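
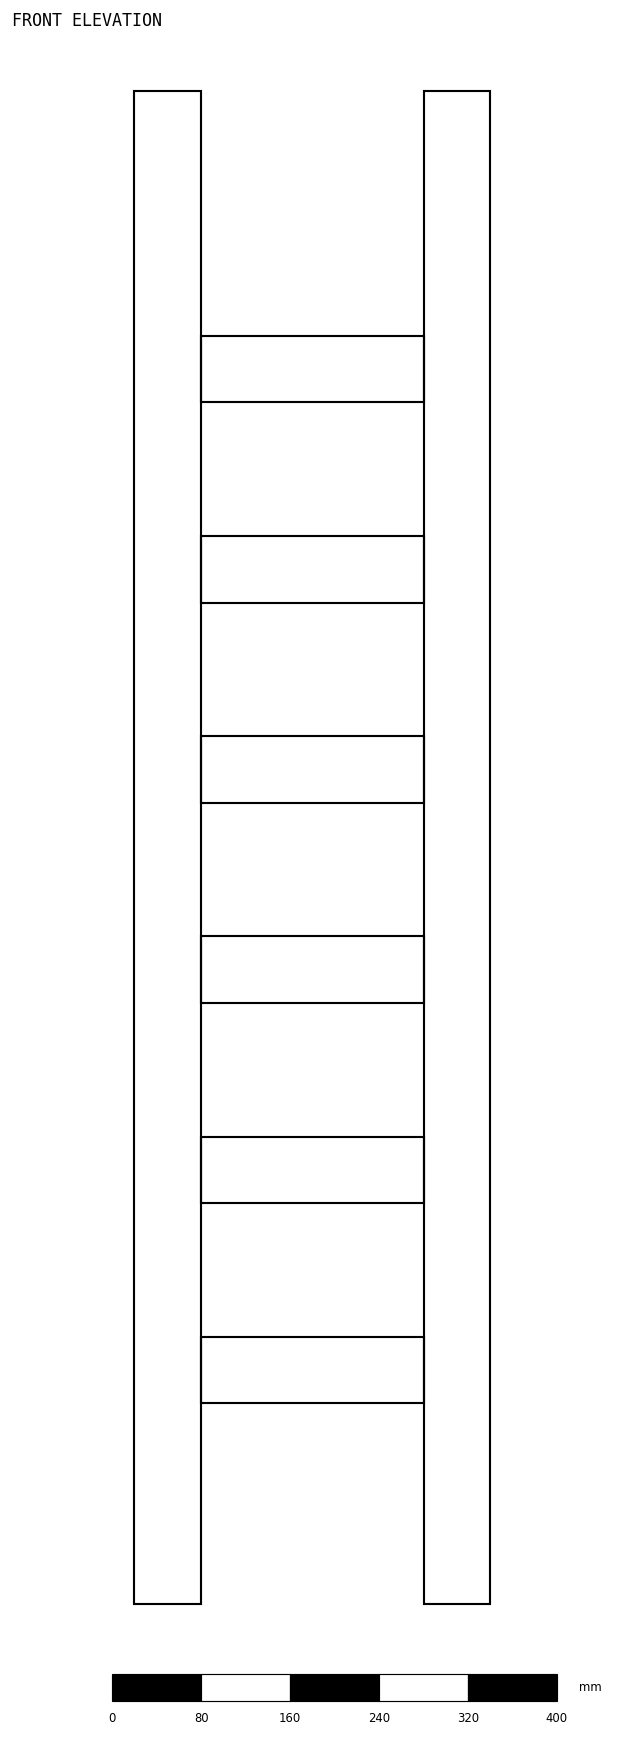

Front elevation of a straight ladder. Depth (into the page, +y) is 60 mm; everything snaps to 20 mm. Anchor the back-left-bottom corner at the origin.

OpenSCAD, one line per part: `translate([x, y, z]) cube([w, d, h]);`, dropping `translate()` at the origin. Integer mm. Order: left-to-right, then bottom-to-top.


cube([60, 60, 1360]);
translate([60, 0, 180]) cube([200, 60, 60]);
translate([60, 0, 360]) cube([200, 60, 60]);
translate([60, 0, 540]) cube([200, 60, 60]);
translate([60, 0, 720]) cube([200, 60, 60]);
translate([60, 0, 900]) cube([200, 60, 60]);
translate([60, 0, 1080]) cube([200, 60, 60]);
translate([260, 0, 0]) cube([60, 60, 1360]);


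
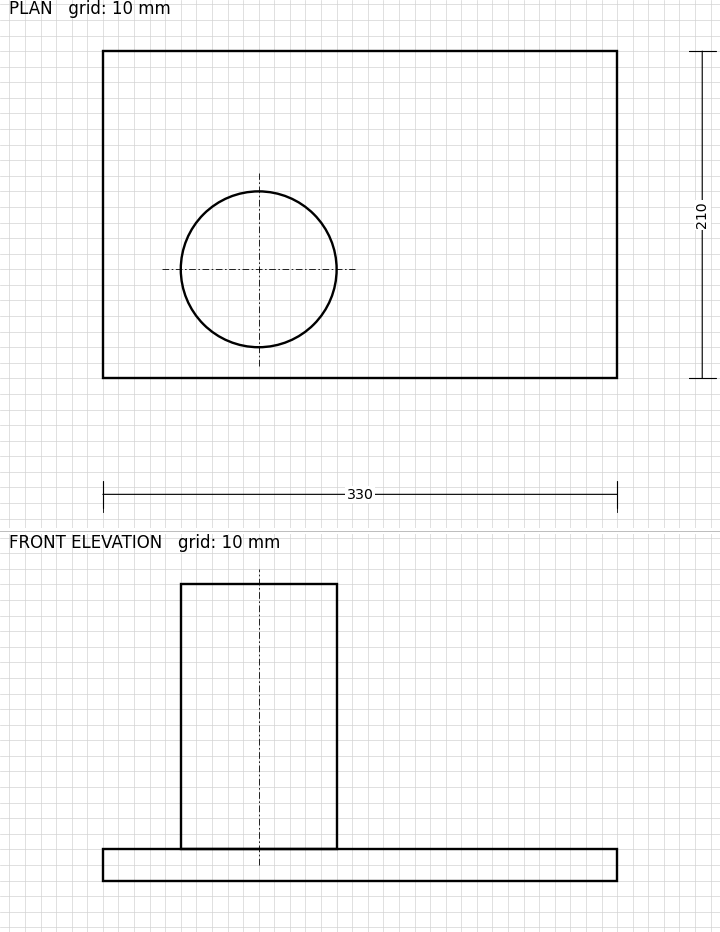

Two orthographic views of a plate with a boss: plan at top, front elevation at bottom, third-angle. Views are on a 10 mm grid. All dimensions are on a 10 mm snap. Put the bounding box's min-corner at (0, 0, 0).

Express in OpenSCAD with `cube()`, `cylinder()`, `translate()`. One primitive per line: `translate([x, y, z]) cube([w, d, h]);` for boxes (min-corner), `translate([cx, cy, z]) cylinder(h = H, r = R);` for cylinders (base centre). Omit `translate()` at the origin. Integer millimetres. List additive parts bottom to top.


cube([330, 210, 20]);
translate([100, 70, 20]) cylinder(h = 170, r = 50);


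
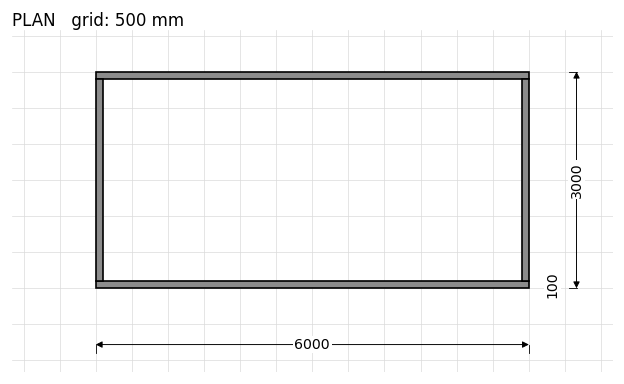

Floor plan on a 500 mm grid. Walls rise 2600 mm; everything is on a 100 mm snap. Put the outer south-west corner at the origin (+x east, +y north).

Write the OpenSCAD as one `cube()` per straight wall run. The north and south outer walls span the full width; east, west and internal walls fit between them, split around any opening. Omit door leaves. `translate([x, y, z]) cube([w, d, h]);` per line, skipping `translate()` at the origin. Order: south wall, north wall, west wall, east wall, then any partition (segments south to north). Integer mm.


cube([6000, 100, 2600]);
translate([0, 2900, 0]) cube([6000, 100, 2600]);
translate([0, 100, 0]) cube([100, 2800, 2600]);
translate([5900, 100, 0]) cube([100, 2800, 2600]);


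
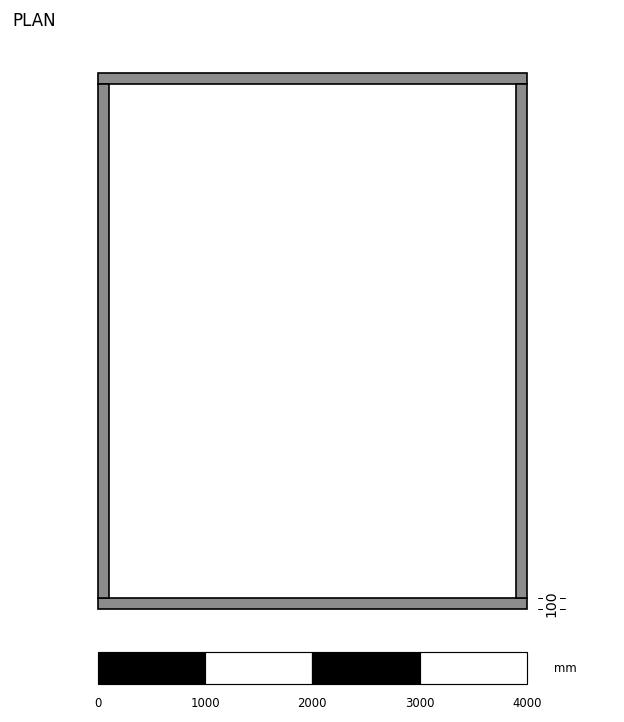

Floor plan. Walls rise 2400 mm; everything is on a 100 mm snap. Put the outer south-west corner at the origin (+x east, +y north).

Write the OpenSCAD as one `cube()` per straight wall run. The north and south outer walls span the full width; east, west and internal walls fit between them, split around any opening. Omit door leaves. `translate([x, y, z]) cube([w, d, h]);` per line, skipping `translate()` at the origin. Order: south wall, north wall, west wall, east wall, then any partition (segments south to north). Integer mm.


cube([4000, 100, 2400]);
translate([0, 4900, 0]) cube([4000, 100, 2400]);
translate([0, 100, 0]) cube([100, 4800, 2400]);
translate([3900, 100, 0]) cube([100, 4800, 2400]);


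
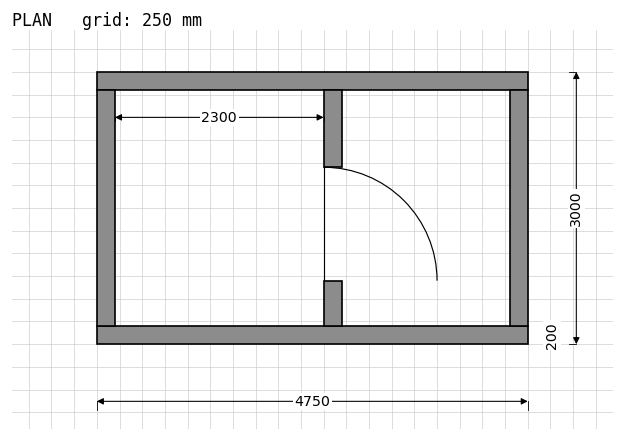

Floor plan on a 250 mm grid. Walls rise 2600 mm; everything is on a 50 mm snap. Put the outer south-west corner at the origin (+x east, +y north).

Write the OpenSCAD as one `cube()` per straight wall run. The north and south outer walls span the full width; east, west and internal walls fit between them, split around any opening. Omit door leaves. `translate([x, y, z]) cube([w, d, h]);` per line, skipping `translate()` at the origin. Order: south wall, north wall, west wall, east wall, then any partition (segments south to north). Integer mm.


cube([4750, 200, 2600]);
translate([0, 2800, 0]) cube([4750, 200, 2600]);
translate([0, 200, 0]) cube([200, 2600, 2600]);
translate([4550, 200, 0]) cube([200, 2600, 2600]);
translate([2500, 200, 0]) cube([200, 500, 2600]);
translate([2500, 1950, 0]) cube([200, 850, 2600]);


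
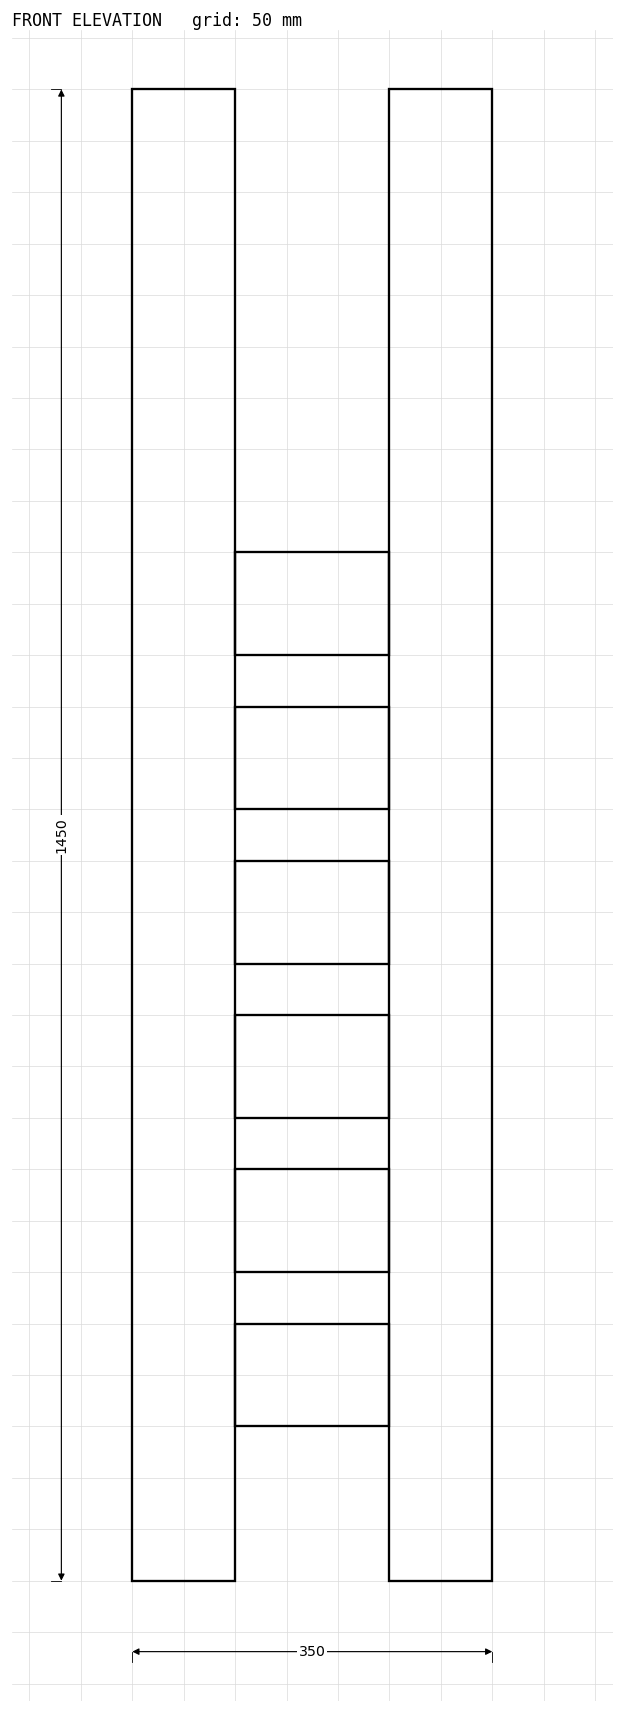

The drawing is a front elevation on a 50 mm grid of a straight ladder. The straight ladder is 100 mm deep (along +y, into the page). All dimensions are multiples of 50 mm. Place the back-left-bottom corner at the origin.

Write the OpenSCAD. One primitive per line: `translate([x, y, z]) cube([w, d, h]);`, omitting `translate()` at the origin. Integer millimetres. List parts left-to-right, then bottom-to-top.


cube([100, 100, 1450]);
translate([100, 0, 150]) cube([150, 100, 100]);
translate([100, 0, 300]) cube([150, 100, 100]);
translate([100, 0, 450]) cube([150, 100, 100]);
translate([100, 0, 600]) cube([150, 100, 100]);
translate([100, 0, 750]) cube([150, 100, 100]);
translate([100, 0, 900]) cube([150, 100, 100]);
translate([250, 0, 0]) cube([100, 100, 1450]);


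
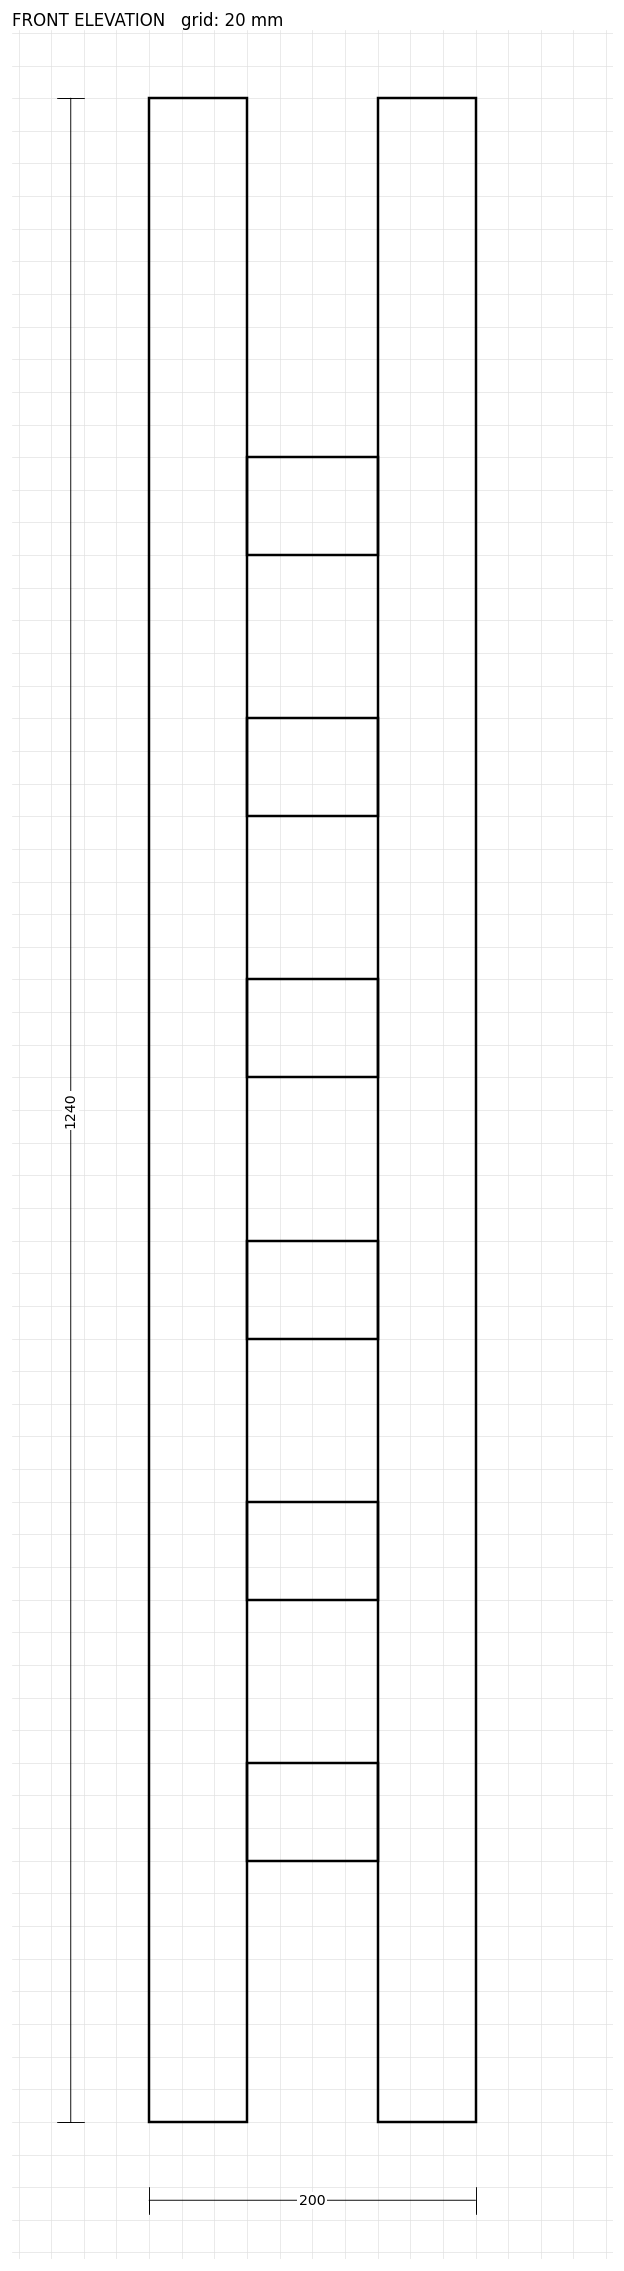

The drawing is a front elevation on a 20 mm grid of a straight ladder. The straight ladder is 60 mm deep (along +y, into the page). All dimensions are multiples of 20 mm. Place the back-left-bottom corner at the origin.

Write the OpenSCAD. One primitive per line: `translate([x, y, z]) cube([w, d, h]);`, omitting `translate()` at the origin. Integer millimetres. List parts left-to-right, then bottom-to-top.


cube([60, 60, 1240]);
translate([60, 0, 160]) cube([80, 60, 60]);
translate([60, 0, 320]) cube([80, 60, 60]);
translate([60, 0, 480]) cube([80, 60, 60]);
translate([60, 0, 640]) cube([80, 60, 60]);
translate([60, 0, 800]) cube([80, 60, 60]);
translate([60, 0, 960]) cube([80, 60, 60]);
translate([140, 0, 0]) cube([60, 60, 1240]);


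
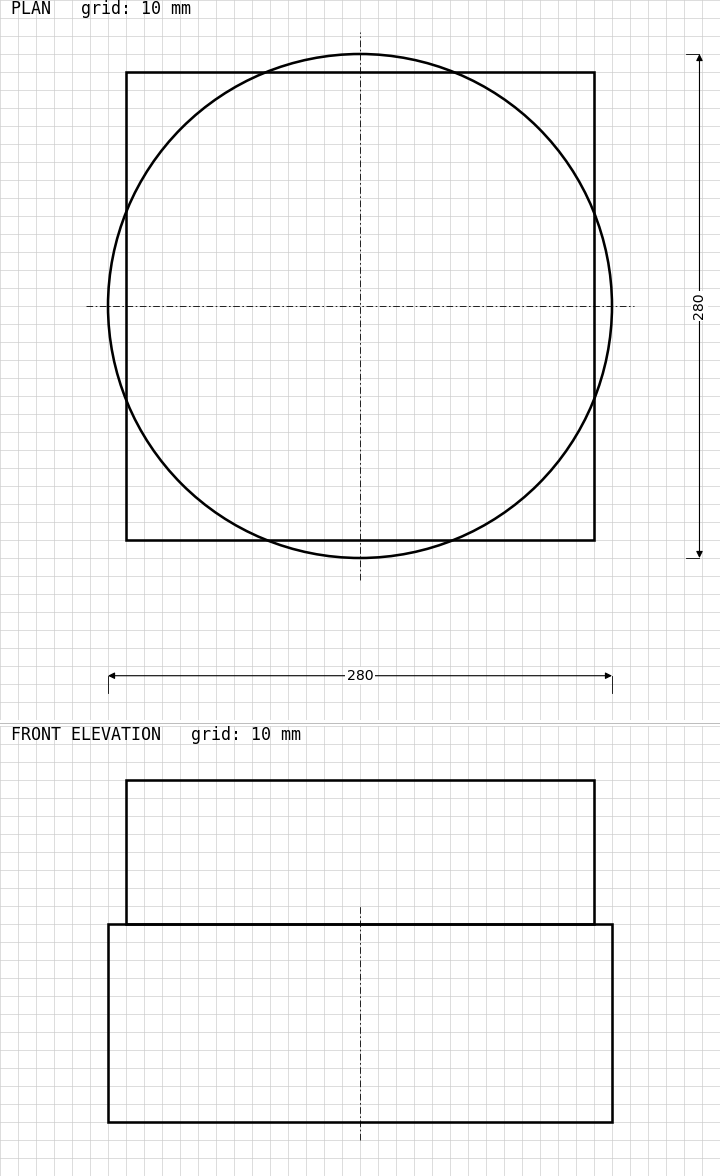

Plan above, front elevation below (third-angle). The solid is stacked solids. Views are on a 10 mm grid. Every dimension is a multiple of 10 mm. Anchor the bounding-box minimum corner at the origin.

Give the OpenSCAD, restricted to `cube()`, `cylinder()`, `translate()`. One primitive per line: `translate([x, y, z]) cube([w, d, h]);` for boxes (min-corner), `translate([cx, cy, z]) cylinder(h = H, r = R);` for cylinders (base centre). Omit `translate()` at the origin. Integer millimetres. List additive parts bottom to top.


translate([140, 140, 0]) cylinder(h = 110, r = 140);
translate([10, 10, 110]) cube([260, 260, 80]);


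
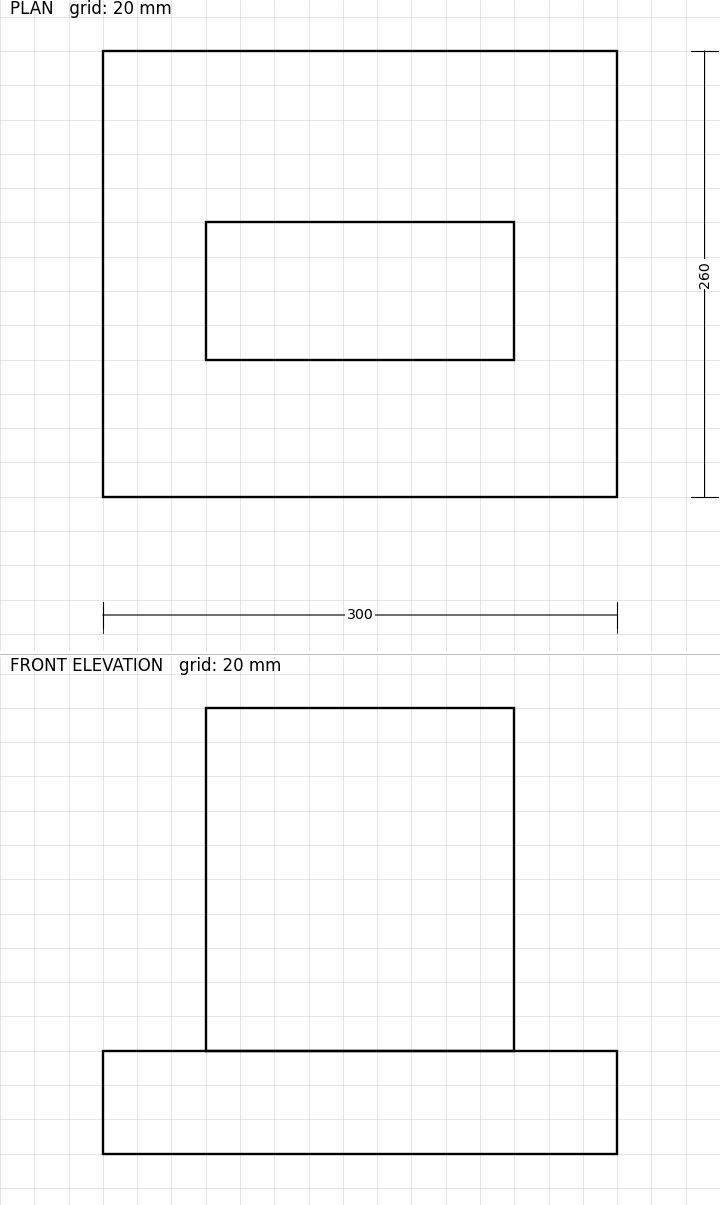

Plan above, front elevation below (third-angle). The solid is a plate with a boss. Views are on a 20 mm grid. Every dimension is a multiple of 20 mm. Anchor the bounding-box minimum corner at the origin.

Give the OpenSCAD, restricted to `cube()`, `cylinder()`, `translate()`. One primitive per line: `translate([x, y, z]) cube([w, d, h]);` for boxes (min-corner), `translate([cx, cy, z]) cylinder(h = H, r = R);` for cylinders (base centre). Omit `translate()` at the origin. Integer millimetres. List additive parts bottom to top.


cube([300, 260, 60]);
translate([60, 80, 60]) cube([180, 80, 200]);


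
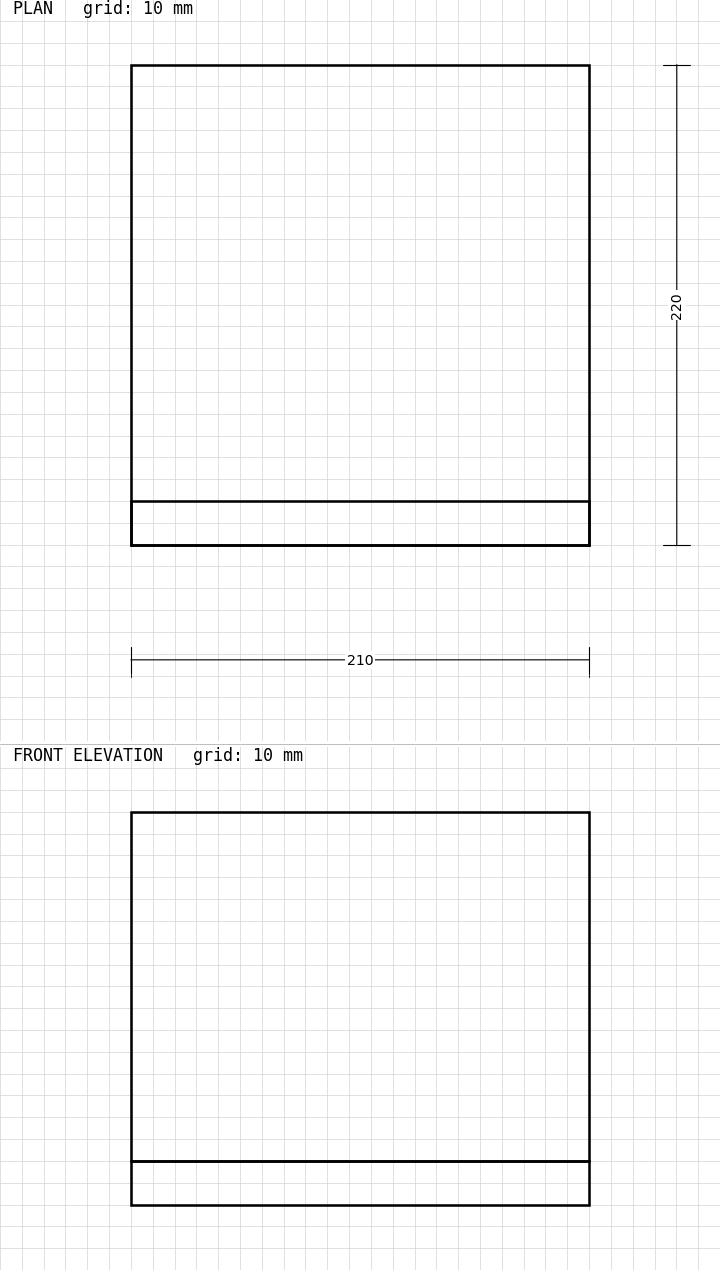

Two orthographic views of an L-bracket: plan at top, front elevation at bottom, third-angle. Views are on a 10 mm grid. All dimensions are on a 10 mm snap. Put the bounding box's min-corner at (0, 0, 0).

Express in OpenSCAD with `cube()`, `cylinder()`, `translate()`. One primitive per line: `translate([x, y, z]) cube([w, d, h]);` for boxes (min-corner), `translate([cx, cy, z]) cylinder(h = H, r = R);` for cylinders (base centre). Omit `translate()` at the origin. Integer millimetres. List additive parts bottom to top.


cube([210, 220, 20]);
translate([0, 0, 20]) cube([210, 20, 160]);


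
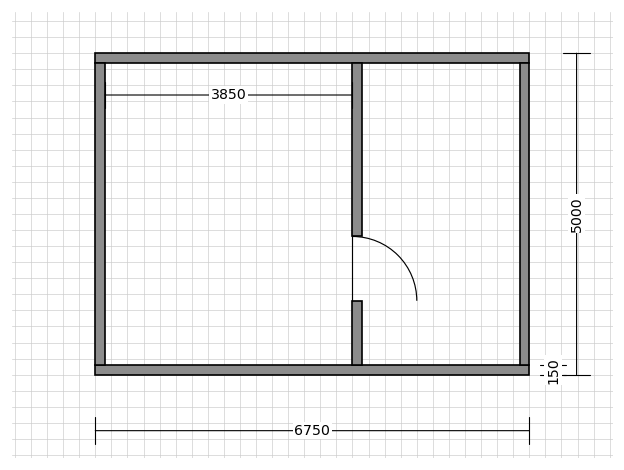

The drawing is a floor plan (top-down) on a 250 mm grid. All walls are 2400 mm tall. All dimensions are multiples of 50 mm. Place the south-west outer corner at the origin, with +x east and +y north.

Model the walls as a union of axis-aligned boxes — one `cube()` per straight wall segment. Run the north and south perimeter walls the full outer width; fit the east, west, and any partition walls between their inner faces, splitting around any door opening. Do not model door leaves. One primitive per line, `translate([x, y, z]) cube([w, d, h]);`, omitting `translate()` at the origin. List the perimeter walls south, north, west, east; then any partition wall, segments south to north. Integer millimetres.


cube([6750, 150, 2400]);
translate([0, 4850, 0]) cube([6750, 150, 2400]);
translate([0, 150, 0]) cube([150, 4700, 2400]);
translate([6600, 150, 0]) cube([150, 4700, 2400]);
translate([4000, 150, 0]) cube([150, 1000, 2400]);
translate([4000, 2150, 0]) cube([150, 2700, 2400]);


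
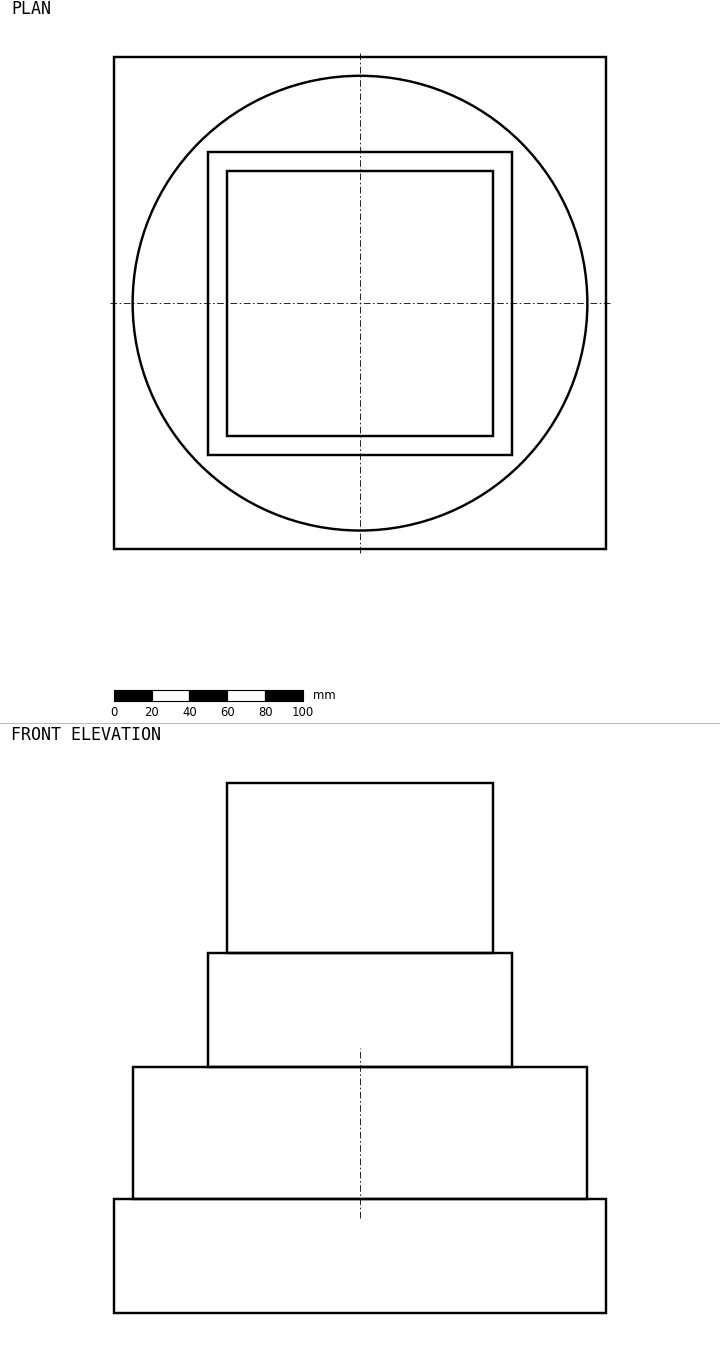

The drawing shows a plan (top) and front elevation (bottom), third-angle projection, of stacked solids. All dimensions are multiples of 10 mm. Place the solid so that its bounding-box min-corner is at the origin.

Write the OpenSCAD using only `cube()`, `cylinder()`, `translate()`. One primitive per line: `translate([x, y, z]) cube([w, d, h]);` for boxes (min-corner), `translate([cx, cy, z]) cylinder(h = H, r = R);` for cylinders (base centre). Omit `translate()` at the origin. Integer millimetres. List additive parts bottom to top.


cube([260, 260, 60]);
translate([130, 130, 60]) cylinder(h = 70, r = 120);
translate([50, 50, 130]) cube([160, 160, 60]);
translate([60, 60, 190]) cube([140, 140, 90]);


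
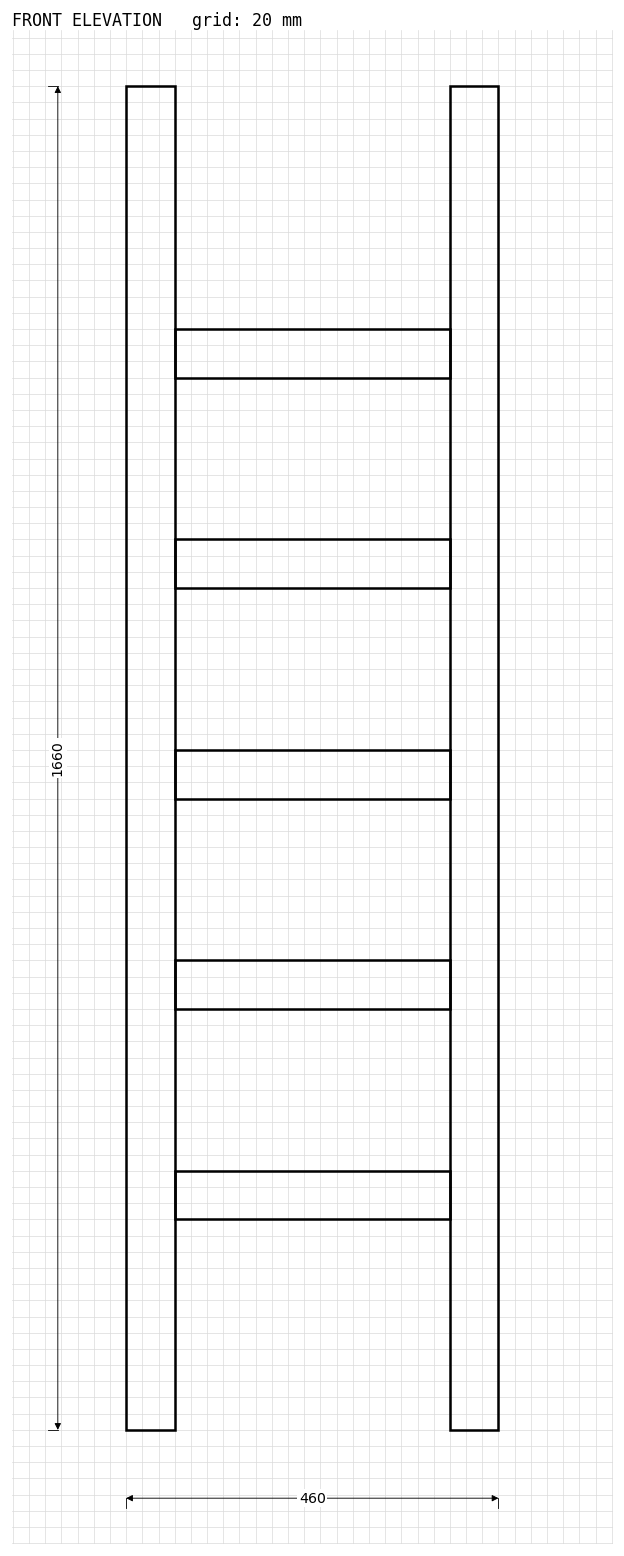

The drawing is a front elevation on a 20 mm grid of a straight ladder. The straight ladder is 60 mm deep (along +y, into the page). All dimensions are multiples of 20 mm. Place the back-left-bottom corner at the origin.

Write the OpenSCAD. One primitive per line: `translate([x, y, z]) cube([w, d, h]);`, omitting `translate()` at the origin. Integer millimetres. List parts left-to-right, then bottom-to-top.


cube([60, 60, 1660]);
translate([60, 0, 260]) cube([340, 60, 60]);
translate([60, 0, 520]) cube([340, 60, 60]);
translate([60, 0, 780]) cube([340, 60, 60]);
translate([60, 0, 1040]) cube([340, 60, 60]);
translate([60, 0, 1300]) cube([340, 60, 60]);
translate([400, 0, 0]) cube([60, 60, 1660]);


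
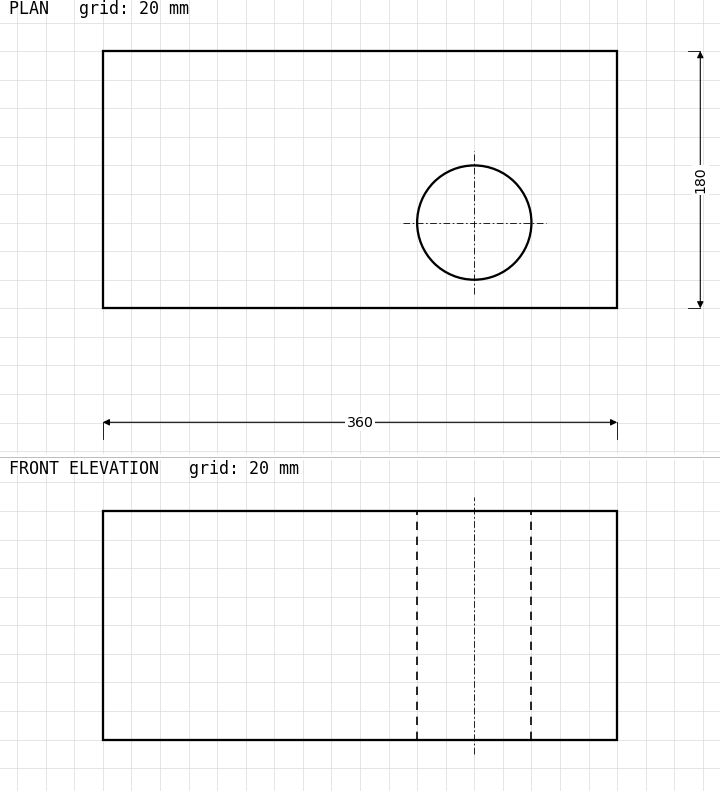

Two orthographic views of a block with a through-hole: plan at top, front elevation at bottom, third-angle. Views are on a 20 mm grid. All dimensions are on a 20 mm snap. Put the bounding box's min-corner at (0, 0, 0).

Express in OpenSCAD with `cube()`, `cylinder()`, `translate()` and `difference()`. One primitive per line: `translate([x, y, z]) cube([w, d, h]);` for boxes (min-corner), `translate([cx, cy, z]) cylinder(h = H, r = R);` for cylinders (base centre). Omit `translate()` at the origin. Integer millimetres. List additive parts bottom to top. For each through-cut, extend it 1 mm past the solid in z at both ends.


difference() {
  cube([360, 180, 160]);
  translate([260, 60, -1]) cylinder(h = 162, r = 40);
}


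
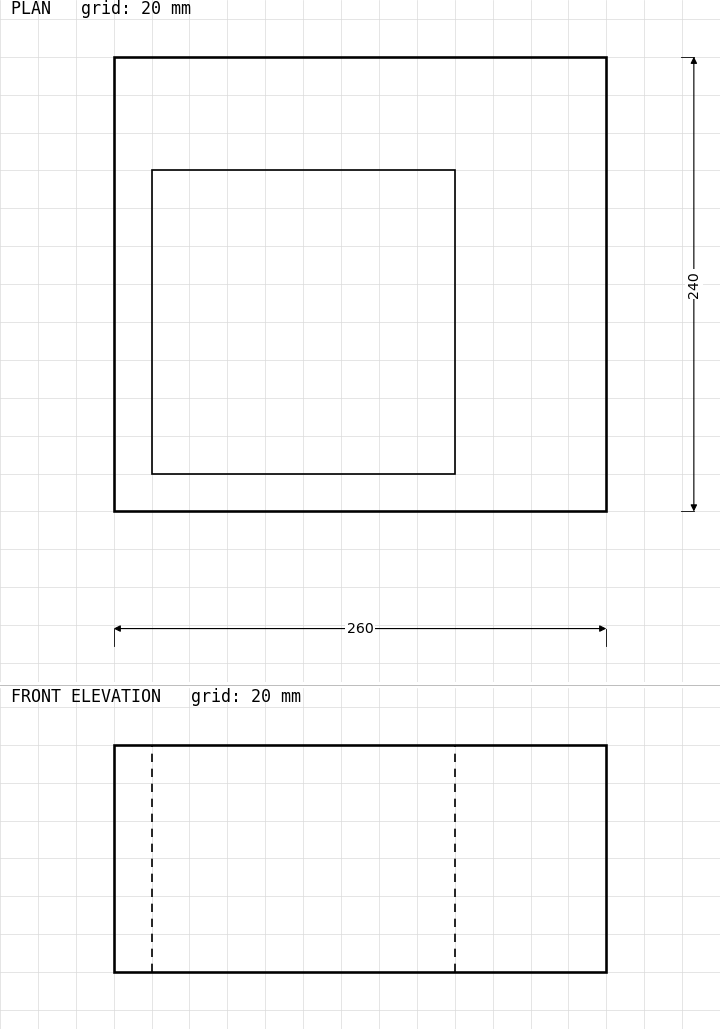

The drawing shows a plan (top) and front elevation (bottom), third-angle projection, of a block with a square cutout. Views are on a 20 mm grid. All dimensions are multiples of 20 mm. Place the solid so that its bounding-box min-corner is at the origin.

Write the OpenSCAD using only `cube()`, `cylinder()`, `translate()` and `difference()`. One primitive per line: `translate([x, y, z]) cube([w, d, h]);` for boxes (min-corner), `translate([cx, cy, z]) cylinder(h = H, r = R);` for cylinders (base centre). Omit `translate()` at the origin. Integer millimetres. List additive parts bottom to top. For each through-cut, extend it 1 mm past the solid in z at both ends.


difference() {
  cube([260, 240, 120]);
  translate([20, 20, -1]) cube([160, 160, 122]);
}


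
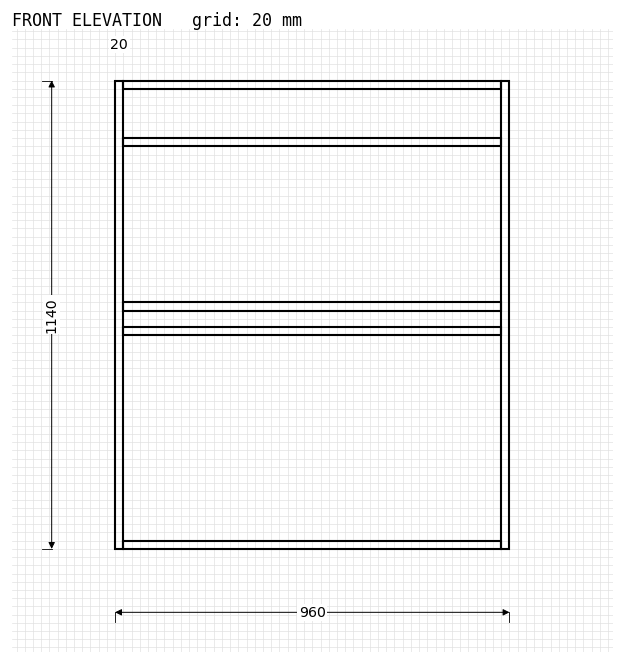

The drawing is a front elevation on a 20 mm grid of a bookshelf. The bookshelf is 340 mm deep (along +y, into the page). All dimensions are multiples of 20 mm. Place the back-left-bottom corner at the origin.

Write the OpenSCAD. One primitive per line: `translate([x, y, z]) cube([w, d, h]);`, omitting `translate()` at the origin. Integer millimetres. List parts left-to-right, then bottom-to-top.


cube([20, 340, 1140]);
translate([20, 0, 0]) cube([920, 340, 20]);
translate([20, 0, 520]) cube([920, 340, 20]);
translate([20, 0, 580]) cube([920, 340, 20]);
translate([20, 0, 980]) cube([920, 340, 20]);
translate([20, 0, 1120]) cube([920, 340, 20]);
translate([940, 0, 0]) cube([20, 340, 1140]);


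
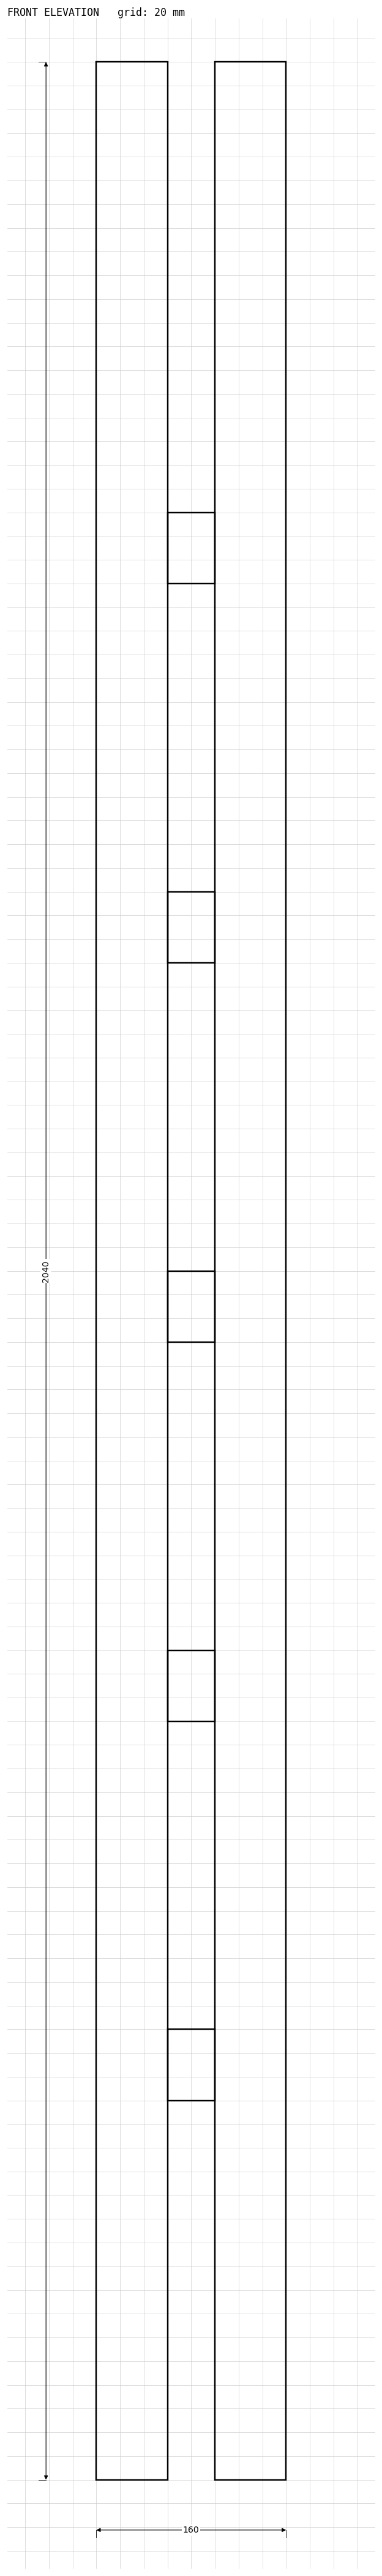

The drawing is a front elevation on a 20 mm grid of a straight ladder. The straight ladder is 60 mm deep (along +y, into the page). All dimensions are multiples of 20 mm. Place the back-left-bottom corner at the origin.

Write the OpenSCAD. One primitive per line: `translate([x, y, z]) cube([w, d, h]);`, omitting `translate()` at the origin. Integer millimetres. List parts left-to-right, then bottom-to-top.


cube([60, 60, 2040]);
translate([60, 0, 320]) cube([40, 60, 60]);
translate([60, 0, 640]) cube([40, 60, 60]);
translate([60, 0, 960]) cube([40, 60, 60]);
translate([60, 0, 1280]) cube([40, 60, 60]);
translate([60, 0, 1600]) cube([40, 60, 60]);
translate([100, 0, 0]) cube([60, 60, 2040]);


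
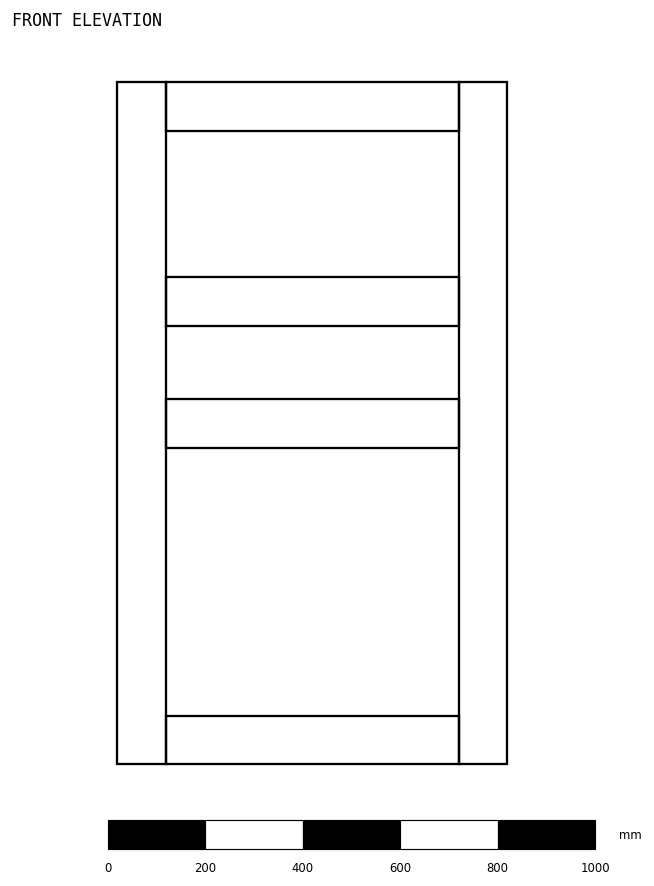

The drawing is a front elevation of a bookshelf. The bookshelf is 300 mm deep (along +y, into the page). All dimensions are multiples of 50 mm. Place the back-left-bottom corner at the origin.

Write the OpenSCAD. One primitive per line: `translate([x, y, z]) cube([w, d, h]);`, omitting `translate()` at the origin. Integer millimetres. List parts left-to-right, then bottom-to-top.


cube([100, 300, 1400]);
translate([100, 0, 0]) cube([600, 300, 100]);
translate([100, 0, 650]) cube([600, 300, 100]);
translate([100, 0, 900]) cube([600, 300, 100]);
translate([100, 0, 1300]) cube([600, 300, 100]);
translate([700, 0, 0]) cube([100, 300, 1400]);


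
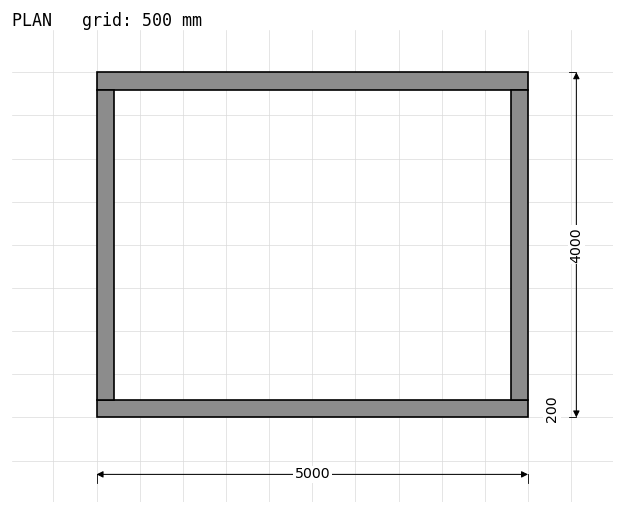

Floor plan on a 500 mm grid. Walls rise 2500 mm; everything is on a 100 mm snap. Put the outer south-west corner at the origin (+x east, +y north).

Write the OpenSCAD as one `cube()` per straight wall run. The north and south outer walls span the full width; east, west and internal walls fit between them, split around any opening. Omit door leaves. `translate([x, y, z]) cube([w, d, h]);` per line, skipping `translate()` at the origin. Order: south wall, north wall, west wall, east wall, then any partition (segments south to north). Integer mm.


cube([5000, 200, 2500]);
translate([0, 3800, 0]) cube([5000, 200, 2500]);
translate([0, 200, 0]) cube([200, 3600, 2500]);
translate([4800, 200, 0]) cube([200, 3600, 2500]);


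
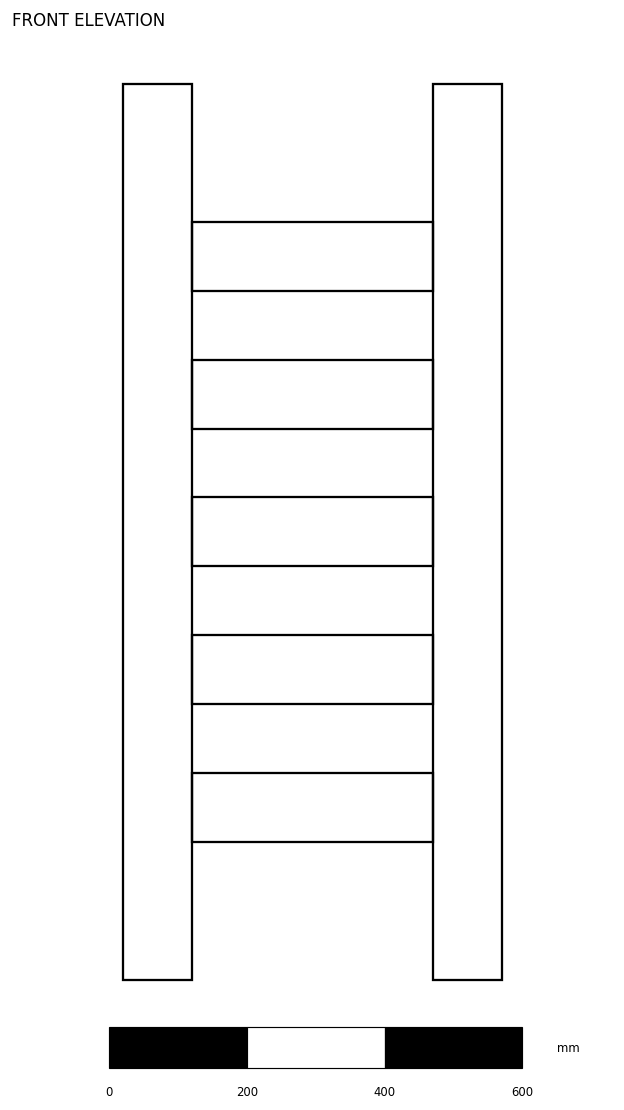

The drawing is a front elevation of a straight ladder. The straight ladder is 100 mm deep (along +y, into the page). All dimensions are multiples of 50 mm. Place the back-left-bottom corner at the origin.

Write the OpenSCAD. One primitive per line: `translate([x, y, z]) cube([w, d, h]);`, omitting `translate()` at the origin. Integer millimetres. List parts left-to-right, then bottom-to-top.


cube([100, 100, 1300]);
translate([100, 0, 200]) cube([350, 100, 100]);
translate([100, 0, 400]) cube([350, 100, 100]);
translate([100, 0, 600]) cube([350, 100, 100]);
translate([100, 0, 800]) cube([350, 100, 100]);
translate([100, 0, 1000]) cube([350, 100, 100]);
translate([450, 0, 0]) cube([100, 100, 1300]);


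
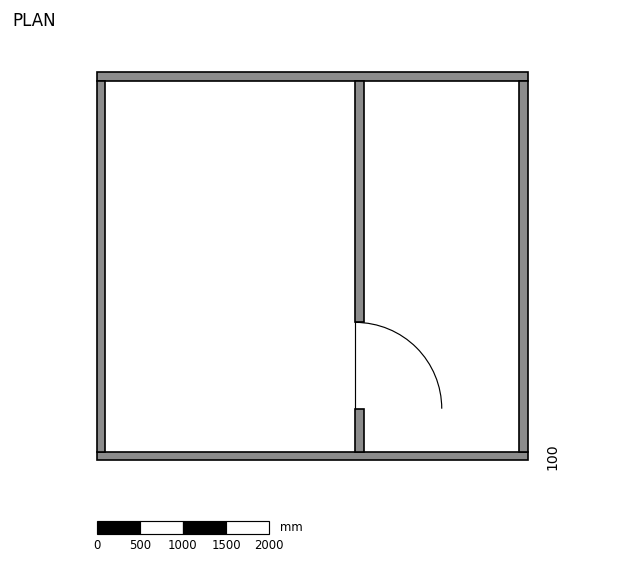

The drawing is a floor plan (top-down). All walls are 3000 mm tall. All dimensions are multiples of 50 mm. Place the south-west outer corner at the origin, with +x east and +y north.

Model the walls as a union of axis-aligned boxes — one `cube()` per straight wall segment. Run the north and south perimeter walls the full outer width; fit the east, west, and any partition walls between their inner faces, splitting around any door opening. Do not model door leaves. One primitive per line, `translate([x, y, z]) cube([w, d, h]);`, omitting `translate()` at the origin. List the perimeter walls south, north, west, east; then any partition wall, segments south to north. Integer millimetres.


cube([5000, 100, 3000]);
translate([0, 4400, 0]) cube([5000, 100, 3000]);
translate([0, 100, 0]) cube([100, 4300, 3000]);
translate([4900, 100, 0]) cube([100, 4300, 3000]);
translate([3000, 100, 0]) cube([100, 500, 3000]);
translate([3000, 1600, 0]) cube([100, 2800, 3000]);


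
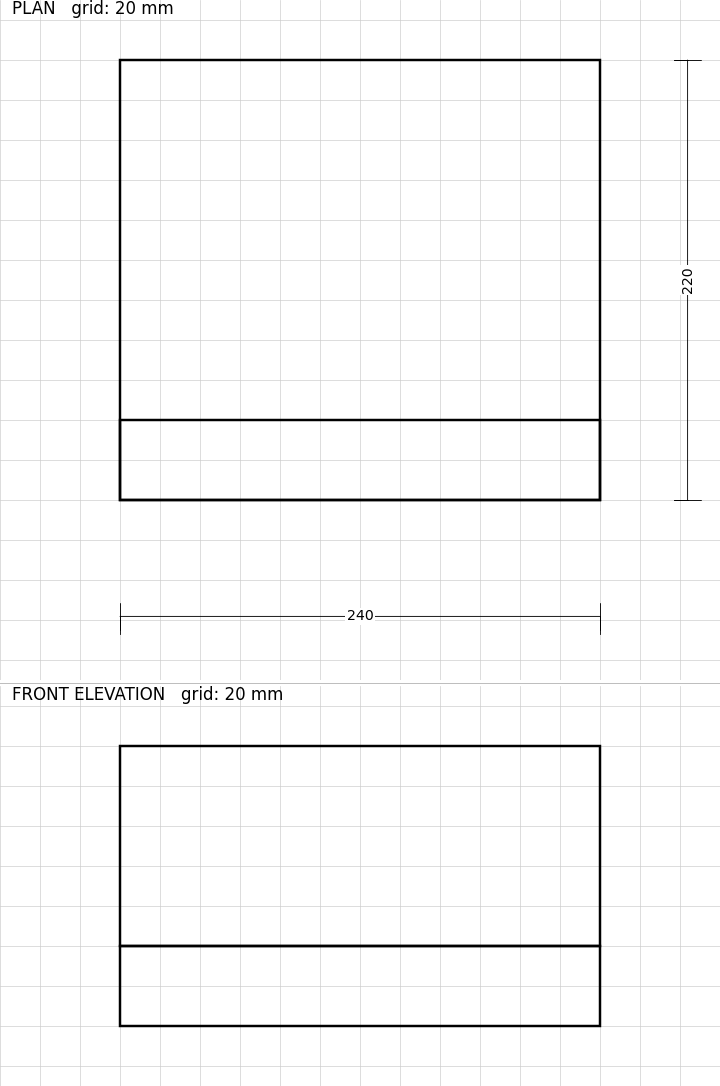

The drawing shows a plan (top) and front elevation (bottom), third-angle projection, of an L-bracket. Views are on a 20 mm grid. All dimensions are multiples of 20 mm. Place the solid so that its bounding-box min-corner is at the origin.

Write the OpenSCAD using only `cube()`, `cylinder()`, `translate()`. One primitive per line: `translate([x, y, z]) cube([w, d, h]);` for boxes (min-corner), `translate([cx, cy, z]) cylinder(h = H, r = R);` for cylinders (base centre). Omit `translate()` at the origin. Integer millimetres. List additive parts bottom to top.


cube([240, 220, 40]);
translate([0, 0, 40]) cube([240, 40, 100]);


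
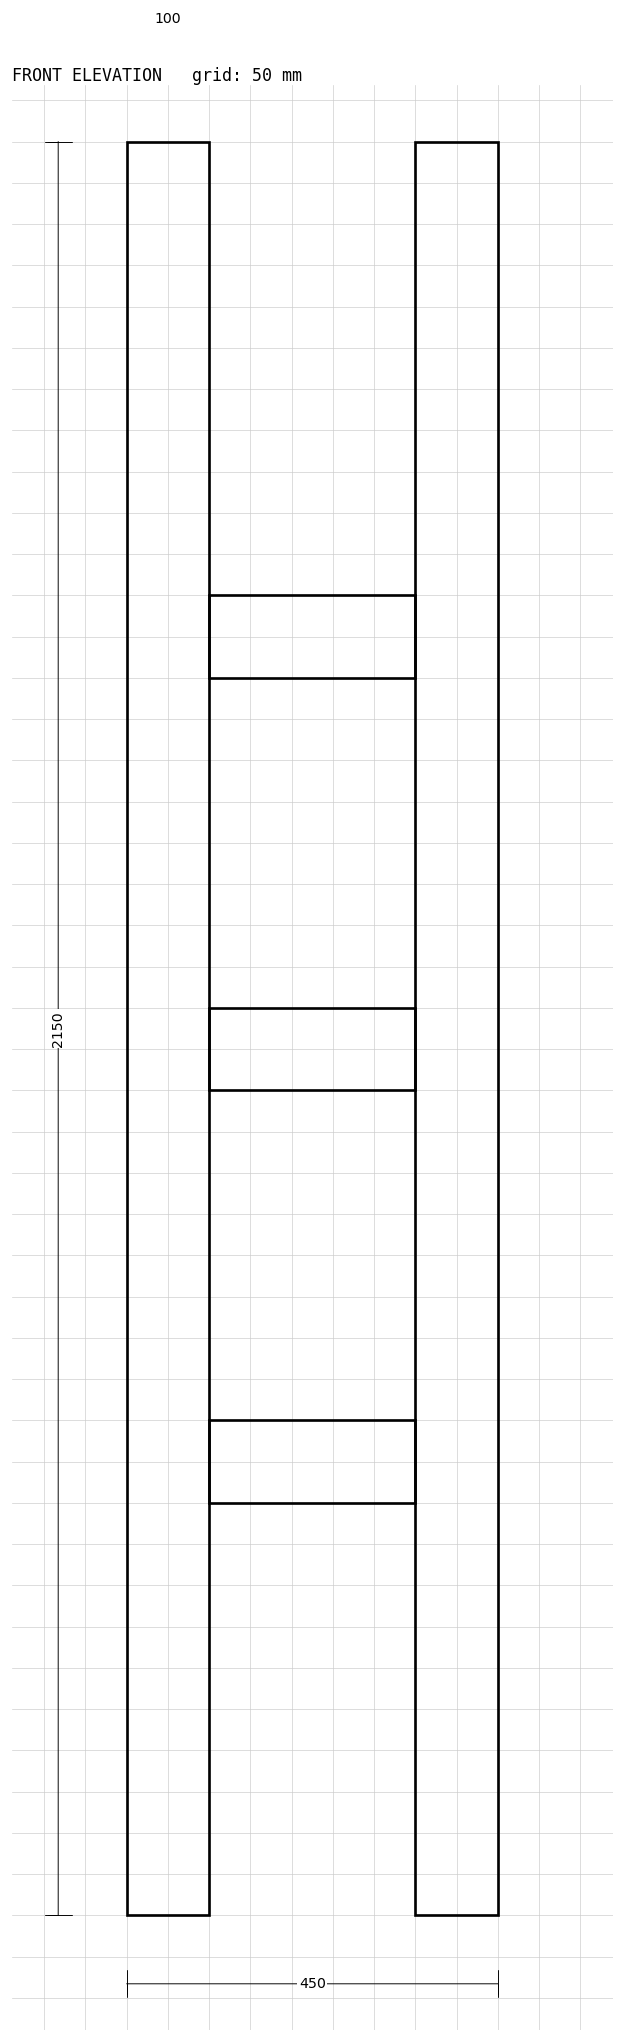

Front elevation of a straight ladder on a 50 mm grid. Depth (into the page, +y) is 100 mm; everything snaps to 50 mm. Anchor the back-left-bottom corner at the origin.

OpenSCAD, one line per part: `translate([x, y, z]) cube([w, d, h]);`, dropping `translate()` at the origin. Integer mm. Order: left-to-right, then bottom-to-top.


cube([100, 100, 2150]);
translate([100, 0, 500]) cube([250, 100, 100]);
translate([100, 0, 1000]) cube([250, 100, 100]);
translate([100, 0, 1500]) cube([250, 100, 100]);
translate([350, 0, 0]) cube([100, 100, 2150]);


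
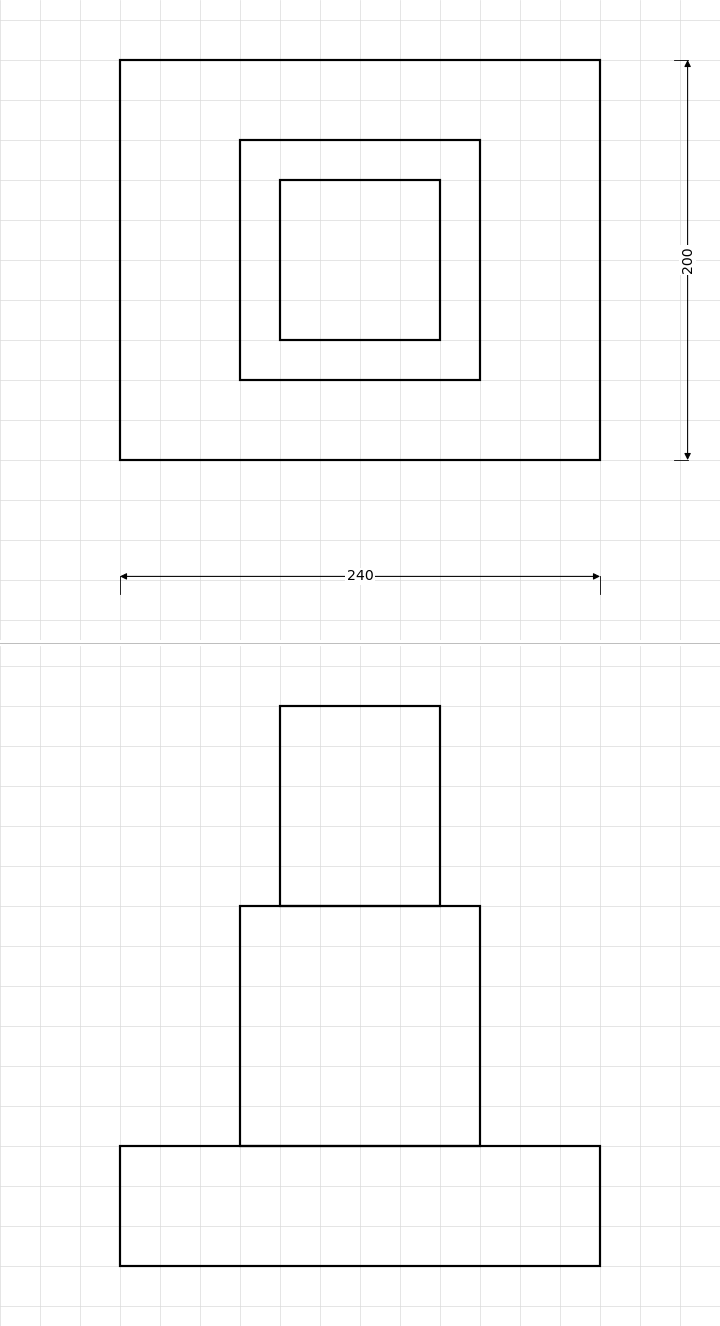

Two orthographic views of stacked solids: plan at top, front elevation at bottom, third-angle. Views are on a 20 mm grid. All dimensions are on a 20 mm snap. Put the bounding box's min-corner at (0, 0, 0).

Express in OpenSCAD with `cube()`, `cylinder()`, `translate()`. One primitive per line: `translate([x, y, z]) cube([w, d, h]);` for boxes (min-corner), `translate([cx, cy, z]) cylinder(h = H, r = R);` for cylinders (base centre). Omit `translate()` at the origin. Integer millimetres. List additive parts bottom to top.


cube([240, 200, 60]);
translate([60, 40, 60]) cube([120, 120, 120]);
translate([80, 60, 180]) cube([80, 80, 100]);


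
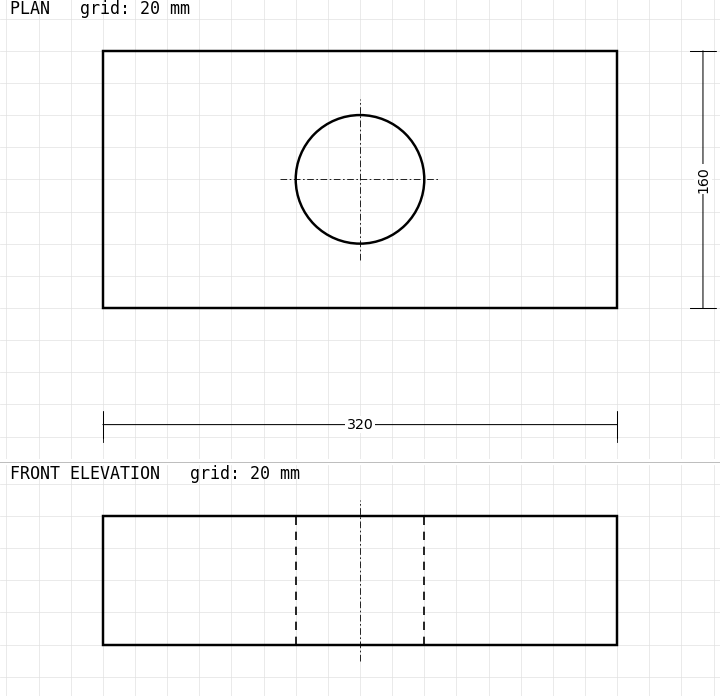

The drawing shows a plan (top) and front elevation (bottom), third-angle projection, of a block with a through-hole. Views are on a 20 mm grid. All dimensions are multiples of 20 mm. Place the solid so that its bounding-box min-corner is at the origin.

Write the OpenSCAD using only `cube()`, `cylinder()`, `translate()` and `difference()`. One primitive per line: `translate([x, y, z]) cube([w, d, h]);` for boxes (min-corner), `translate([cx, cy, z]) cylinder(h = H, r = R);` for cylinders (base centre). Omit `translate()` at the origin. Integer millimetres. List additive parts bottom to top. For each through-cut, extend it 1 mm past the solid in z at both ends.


difference() {
  cube([320, 160, 80]);
  translate([160, 80, -1]) cylinder(h = 82, r = 40);
}


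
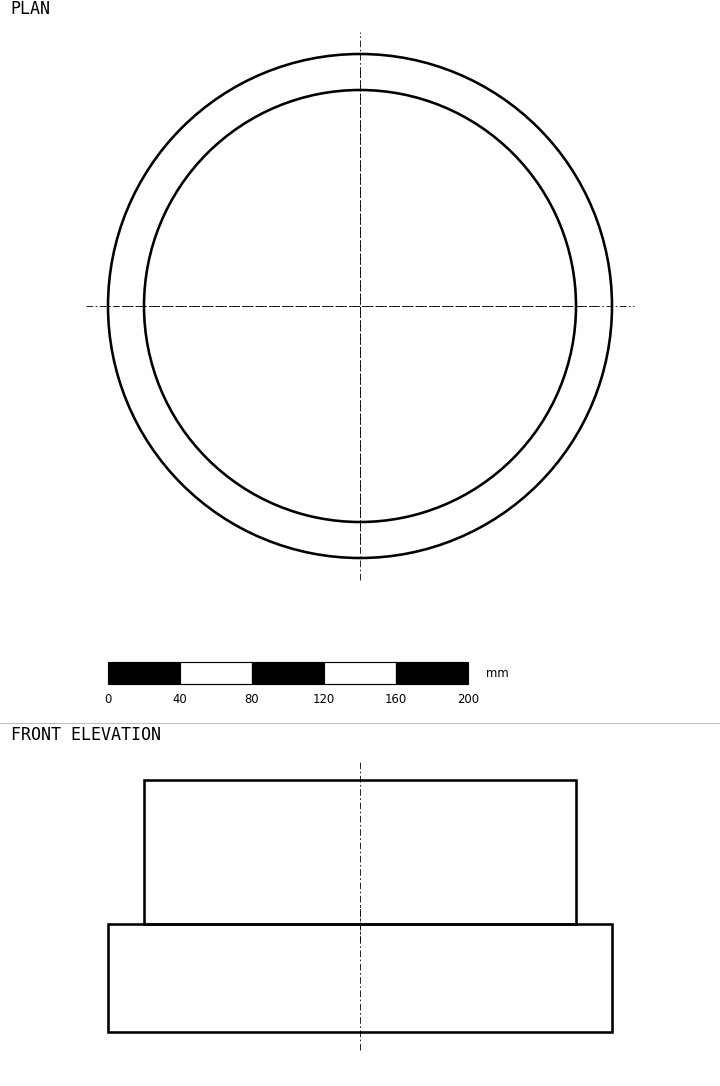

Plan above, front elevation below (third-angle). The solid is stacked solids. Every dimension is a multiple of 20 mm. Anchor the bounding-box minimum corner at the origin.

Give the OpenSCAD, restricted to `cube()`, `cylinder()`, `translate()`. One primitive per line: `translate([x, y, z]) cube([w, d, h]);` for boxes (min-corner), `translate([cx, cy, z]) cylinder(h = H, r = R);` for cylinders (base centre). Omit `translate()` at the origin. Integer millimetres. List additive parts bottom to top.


translate([140, 140, 0]) cylinder(h = 60, r = 140);
translate([140, 140, 60]) cylinder(h = 80, r = 120);


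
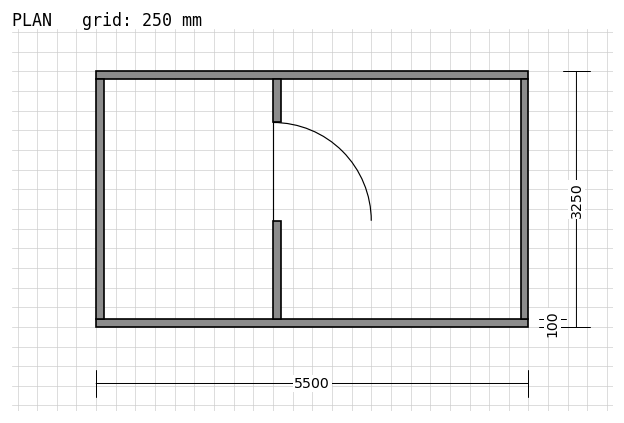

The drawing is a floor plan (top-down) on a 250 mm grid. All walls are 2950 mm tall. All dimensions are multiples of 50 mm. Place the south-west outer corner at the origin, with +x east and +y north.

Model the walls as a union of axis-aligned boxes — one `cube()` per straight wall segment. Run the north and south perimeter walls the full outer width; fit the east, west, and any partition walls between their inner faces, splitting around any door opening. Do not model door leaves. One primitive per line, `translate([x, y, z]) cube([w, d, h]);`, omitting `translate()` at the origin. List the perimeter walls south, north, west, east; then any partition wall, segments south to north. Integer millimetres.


cube([5500, 100, 2950]);
translate([0, 3150, 0]) cube([5500, 100, 2950]);
translate([0, 100, 0]) cube([100, 3050, 2950]);
translate([5400, 100, 0]) cube([100, 3050, 2950]);
translate([2250, 100, 0]) cube([100, 1250, 2950]);
translate([2250, 2600, 0]) cube([100, 550, 2950]);


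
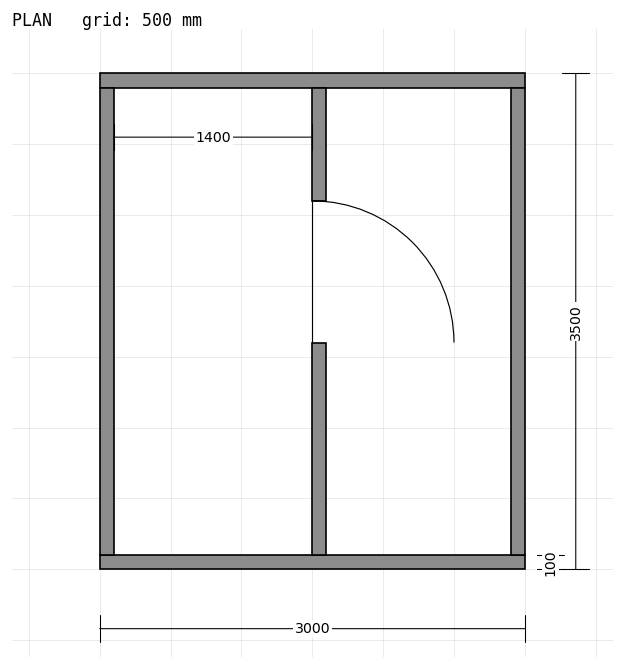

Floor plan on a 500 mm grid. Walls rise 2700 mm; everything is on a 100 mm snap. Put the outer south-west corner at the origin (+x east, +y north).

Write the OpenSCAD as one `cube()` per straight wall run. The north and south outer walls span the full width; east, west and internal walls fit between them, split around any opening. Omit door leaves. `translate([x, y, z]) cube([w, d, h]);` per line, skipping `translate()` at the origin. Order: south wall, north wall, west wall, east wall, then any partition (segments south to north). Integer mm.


cube([3000, 100, 2700]);
translate([0, 3400, 0]) cube([3000, 100, 2700]);
translate([0, 100, 0]) cube([100, 3300, 2700]);
translate([2900, 100, 0]) cube([100, 3300, 2700]);
translate([1500, 100, 0]) cube([100, 1500, 2700]);
translate([1500, 2600, 0]) cube([100, 800, 2700]);


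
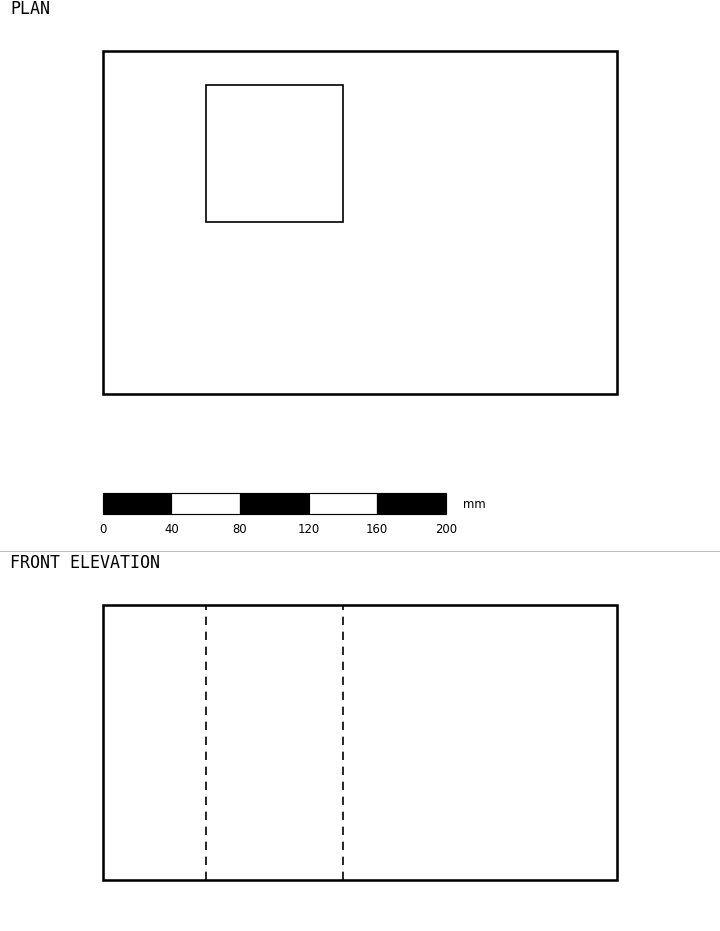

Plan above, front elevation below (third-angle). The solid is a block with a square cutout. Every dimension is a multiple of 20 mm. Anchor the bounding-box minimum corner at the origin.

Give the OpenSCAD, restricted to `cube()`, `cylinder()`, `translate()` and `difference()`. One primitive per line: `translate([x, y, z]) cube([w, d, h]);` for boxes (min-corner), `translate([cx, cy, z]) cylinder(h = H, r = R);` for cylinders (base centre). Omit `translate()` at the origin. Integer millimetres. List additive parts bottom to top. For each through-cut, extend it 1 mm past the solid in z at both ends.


difference() {
  cube([300, 200, 160]);
  translate([60, 100, -1]) cube([80, 80, 162]);
}


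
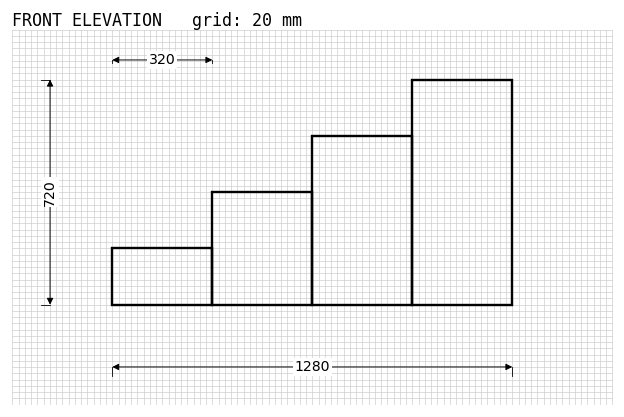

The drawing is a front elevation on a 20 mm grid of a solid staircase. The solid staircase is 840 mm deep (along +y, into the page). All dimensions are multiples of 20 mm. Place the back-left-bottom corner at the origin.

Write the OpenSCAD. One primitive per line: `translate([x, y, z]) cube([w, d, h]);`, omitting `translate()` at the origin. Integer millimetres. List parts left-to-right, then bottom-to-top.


cube([320, 840, 180]);
translate([320, 0, 0]) cube([320, 840, 360]);
translate([640, 0, 0]) cube([320, 840, 540]);
translate([960, 0, 0]) cube([320, 840, 720]);


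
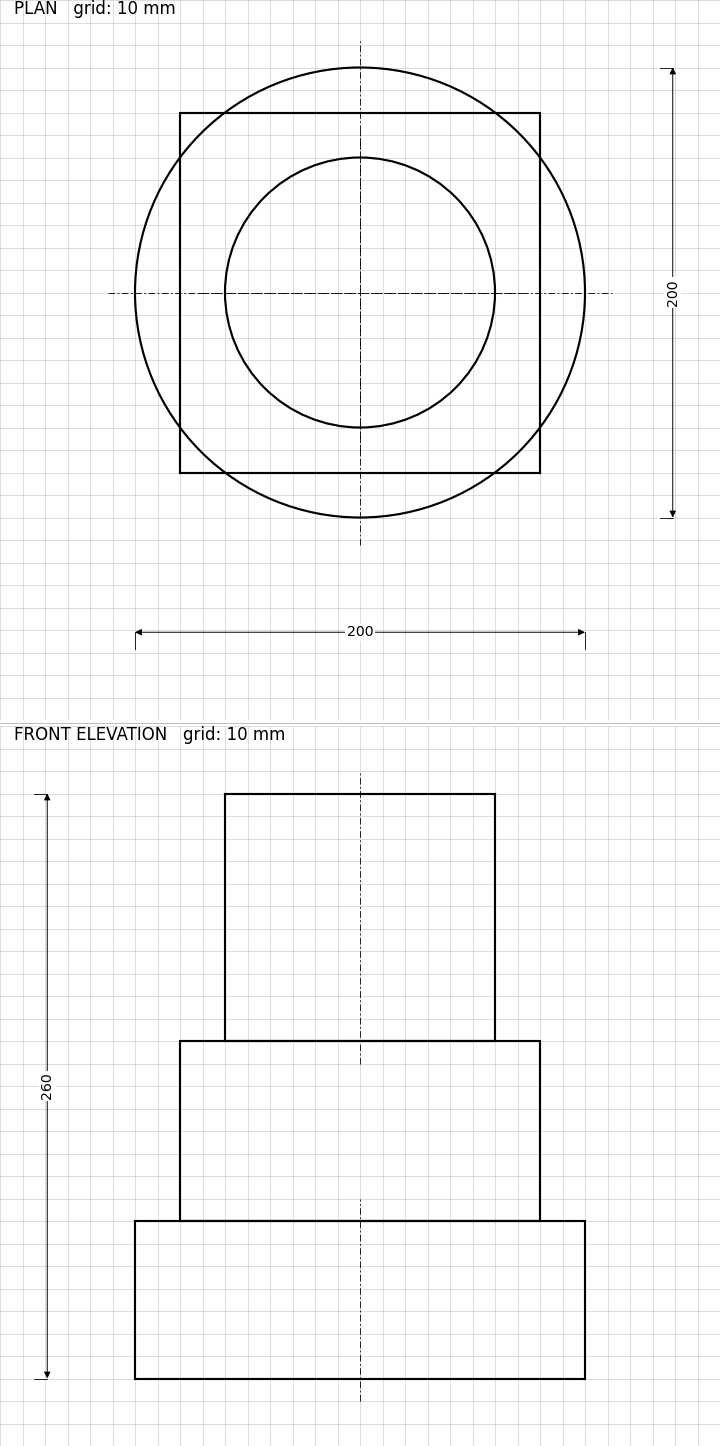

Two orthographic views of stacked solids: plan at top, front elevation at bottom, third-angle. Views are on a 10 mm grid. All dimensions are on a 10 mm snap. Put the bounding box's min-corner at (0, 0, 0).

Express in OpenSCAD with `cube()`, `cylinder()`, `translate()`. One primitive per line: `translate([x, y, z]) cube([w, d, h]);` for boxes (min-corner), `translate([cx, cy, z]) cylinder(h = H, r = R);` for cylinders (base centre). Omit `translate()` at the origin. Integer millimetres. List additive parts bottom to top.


translate([100, 100, 0]) cylinder(h = 70, r = 100);
translate([20, 20, 70]) cube([160, 160, 80]);
translate([100, 100, 150]) cylinder(h = 110, r = 60);


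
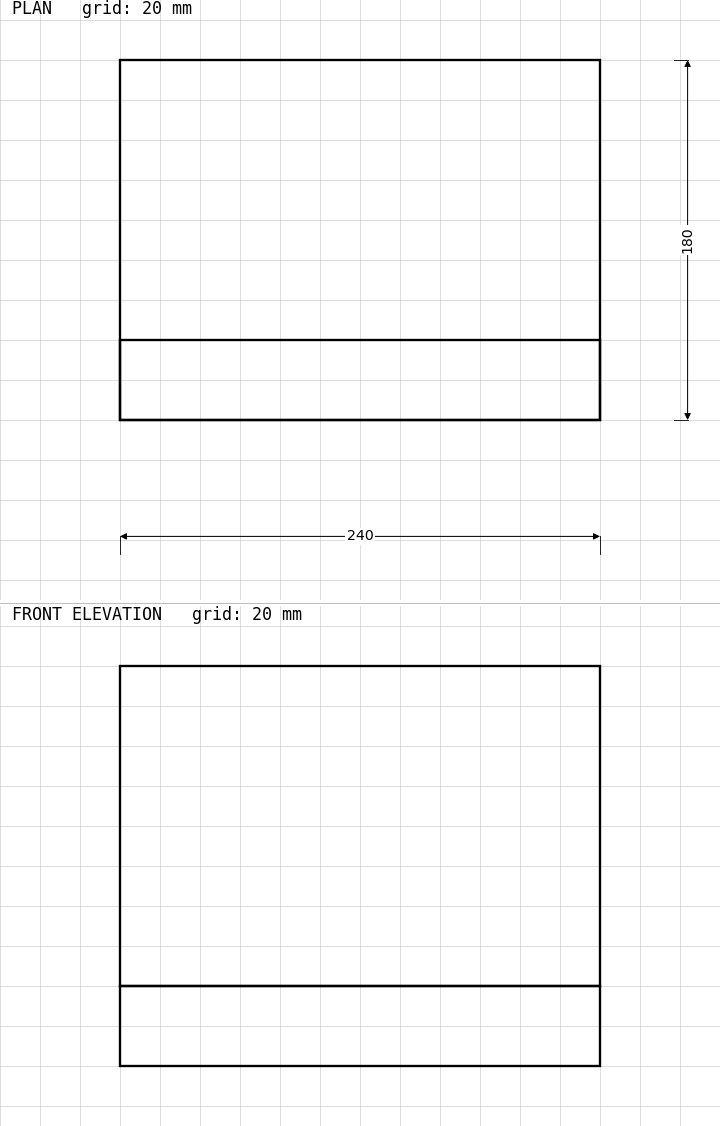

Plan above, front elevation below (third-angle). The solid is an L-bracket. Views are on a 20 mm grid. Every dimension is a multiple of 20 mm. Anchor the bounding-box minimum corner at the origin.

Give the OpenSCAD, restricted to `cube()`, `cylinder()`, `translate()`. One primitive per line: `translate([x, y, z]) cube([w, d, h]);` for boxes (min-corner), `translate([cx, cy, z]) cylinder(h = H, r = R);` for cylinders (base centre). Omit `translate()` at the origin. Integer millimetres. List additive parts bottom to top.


cube([240, 180, 40]);
translate([0, 0, 40]) cube([240, 40, 160]);
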